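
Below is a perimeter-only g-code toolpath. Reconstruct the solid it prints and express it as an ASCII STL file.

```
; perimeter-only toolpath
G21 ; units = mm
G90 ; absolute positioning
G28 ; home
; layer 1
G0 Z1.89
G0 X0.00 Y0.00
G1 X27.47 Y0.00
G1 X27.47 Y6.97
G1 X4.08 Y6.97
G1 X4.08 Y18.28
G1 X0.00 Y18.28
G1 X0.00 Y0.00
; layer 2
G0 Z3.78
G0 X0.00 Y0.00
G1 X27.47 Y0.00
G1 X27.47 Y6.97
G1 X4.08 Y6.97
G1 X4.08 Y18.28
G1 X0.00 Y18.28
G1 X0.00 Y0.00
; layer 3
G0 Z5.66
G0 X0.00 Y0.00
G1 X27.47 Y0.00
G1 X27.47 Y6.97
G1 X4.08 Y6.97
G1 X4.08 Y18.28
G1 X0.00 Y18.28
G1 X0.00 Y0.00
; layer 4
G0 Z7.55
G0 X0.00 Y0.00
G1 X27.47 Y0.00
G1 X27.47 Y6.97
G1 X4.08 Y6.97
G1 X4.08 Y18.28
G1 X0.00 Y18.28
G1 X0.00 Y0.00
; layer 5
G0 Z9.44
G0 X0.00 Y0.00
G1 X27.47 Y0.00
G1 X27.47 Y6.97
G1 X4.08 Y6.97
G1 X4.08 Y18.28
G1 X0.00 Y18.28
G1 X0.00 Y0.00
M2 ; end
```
solid part
  facet normal 0.0000 0.0000 -1.0000
    outer loop
      vertex 27.47 6.97 0.00
      vertex 27.47 0.00 0.00
      vertex 0.00 0.00 0.00
    endloop
  endfacet
  facet normal 0.0000 0.0000 -1.0000
    outer loop
      vertex 4.08 6.97 0.00
      vertex 27.47 6.97 0.00
      vertex 0.00 0.00 0.00
    endloop
  endfacet
  facet normal 0.0000 0.0000 -1.0000
    outer loop
      vertex 4.08 18.28 0.00
      vertex 4.08 6.97 0.00
      vertex 0.00 0.00 0.00
    endloop
  endfacet
  facet normal 0.0000 0.0000 -1.0000
    outer loop
      vertex 0.00 18.28 0.00
      vertex 4.08 18.28 0.00
      vertex 0.00 0.00 0.00
    endloop
  endfacet
  facet normal 0.0000 0.0000 1.0000
    outer loop
      vertex 0.00 0.00 9.44
      vertex 27.47 0.00 9.44
      vertex 27.47 6.97 9.44
    endloop
  endfacet
  facet normal 0.0000 0.0000 1.0000
    outer loop
      vertex 0.00 0.00 9.44
      vertex 27.47 6.97 9.44
      vertex 4.08 6.97 9.44
    endloop
  endfacet
  facet normal 0.0000 0.0000 1.0000
    outer loop
      vertex 0.00 0.00 9.44
      vertex 4.08 6.97 9.44
      vertex 4.08 18.28 9.44
    endloop
  endfacet
  facet normal 0.0000 0.0000 1.0000
    outer loop
      vertex 0.00 0.00 9.44
      vertex 4.08 18.28 9.44
      vertex 0.00 18.28 9.44
    endloop
  endfacet
  facet normal 0.0000 -1.0000 0.0000
    outer loop
      vertex 0.00 0.00 0.00
      vertex 27.47 0.00 0.00
      vertex 27.47 0.00 9.44
    endloop
  endfacet
  facet normal 0.0000 -1.0000 0.0000
    outer loop
      vertex 0.00 0.00 0.00
      vertex 27.47 0.00 9.44
      vertex 0.00 0.00 9.44
    endloop
  endfacet
  facet normal 1.0000 0.0000 0.0000
    outer loop
      vertex 27.47 0.00 0.00
      vertex 27.47 6.97 0.00
      vertex 27.47 6.97 9.44
    endloop
  endfacet
  facet normal 1.0000 0.0000 0.0000
    outer loop
      vertex 27.47 0.00 0.00
      vertex 27.47 6.97 9.44
      vertex 27.47 0.00 9.44
    endloop
  endfacet
  facet normal 0.0000 1.0000 0.0000
    outer loop
      vertex 27.47 6.97 0.00
      vertex 4.08 6.97 0.00
      vertex 4.08 6.97 9.44
    endloop
  endfacet
  facet normal 0.0000 1.0000 0.0000
    outer loop
      vertex 27.47 6.97 0.00
      vertex 4.08 6.97 9.44
      vertex 27.47 6.97 9.44
    endloop
  endfacet
  facet normal 1.0000 0.0000 0.0000
    outer loop
      vertex 4.08 6.97 0.00
      vertex 4.08 18.28 0.00
      vertex 4.08 18.28 9.44
    endloop
  endfacet
  facet normal 1.0000 0.0000 0.0000
    outer loop
      vertex 4.08 6.97 0.00
      vertex 4.08 18.28 9.44
      vertex 4.08 6.97 9.44
    endloop
  endfacet
  facet normal 0.0000 1.0000 0.0000
    outer loop
      vertex 4.08 18.28 0.00
      vertex 0.00 18.28 0.00
      vertex 0.00 18.28 9.44
    endloop
  endfacet
  facet normal 0.0000 1.0000 0.0000
    outer loop
      vertex 4.08 18.28 0.00
      vertex 0.00 18.28 9.44
      vertex 4.08 18.28 9.44
    endloop
  endfacet
  facet normal -1.0000 0.0000 0.0000
    outer loop
      vertex 0.00 18.28 0.00
      vertex 0.00 0.00 0.00
      vertex 0.00 0.00 9.44
    endloop
  endfacet
  facet normal -1.0000 0.0000 0.0000
    outer loop
      vertex 0.00 18.28 0.00
      vertex 0.00 0.00 9.44
      vertex 0.00 18.28 9.44
    endloop
  endfacet
endsolid part

The G0 Z moves step by Δz≈1.89 mm. Every layer's G1 loop is the same polygon, so the solid is a straight extrusion of it from z=0 to z≈9.44. Closing with flat bottom and top caps and triangulating gives 20 facets — an L-shaped prism: outer 27.5 × 18.3 mm, arm thicknesses ≈ 6.97 mm (horizontal) and 4.08 mm (vertical), extruded 9.44 mm in z.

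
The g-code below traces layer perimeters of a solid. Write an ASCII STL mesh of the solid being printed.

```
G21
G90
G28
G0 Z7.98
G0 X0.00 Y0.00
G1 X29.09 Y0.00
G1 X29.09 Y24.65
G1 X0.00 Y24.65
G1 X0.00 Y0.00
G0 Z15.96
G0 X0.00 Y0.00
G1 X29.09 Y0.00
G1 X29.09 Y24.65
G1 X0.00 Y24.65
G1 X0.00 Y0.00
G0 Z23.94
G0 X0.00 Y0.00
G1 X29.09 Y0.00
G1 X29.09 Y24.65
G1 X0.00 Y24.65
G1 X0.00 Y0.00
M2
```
solid part
  facet normal 0.0000 0.0000 -1.0000
    outer loop
      vertex 29.09 24.65 0.00
      vertex 29.09 0.00 0.00
      vertex 0.00 0.00 0.00
    endloop
  endfacet
  facet normal 0.0000 0.0000 -1.0000
    outer loop
      vertex 0.00 24.65 0.00
      vertex 29.09 24.65 0.00
      vertex 0.00 0.00 0.00
    endloop
  endfacet
  facet normal 0.0000 0.0000 1.0000
    outer loop
      vertex 0.00 0.00 23.94
      vertex 29.09 0.00 23.94
      vertex 29.09 24.65 23.94
    endloop
  endfacet
  facet normal 0.0000 0.0000 1.0000
    outer loop
      vertex 0.00 0.00 23.94
      vertex 29.09 24.65 23.94
      vertex 0.00 24.65 23.94
    endloop
  endfacet
  facet normal 0.0000 -1.0000 0.0000
    outer loop
      vertex 0.00 0.00 0.00
      vertex 29.09 0.00 0.00
      vertex 29.09 0.00 23.94
    endloop
  endfacet
  facet normal 0.0000 -1.0000 0.0000
    outer loop
      vertex 0.00 0.00 0.00
      vertex 29.09 0.00 23.94
      vertex 0.00 0.00 23.94
    endloop
  endfacet
  facet normal 0.0000 1.0000 0.0000
    outer loop
      vertex 29.09 24.65 23.94
      vertex 29.09 24.65 0.00
      vertex 0.00 24.65 0.00
    endloop
  endfacet
  facet normal 0.0000 1.0000 0.0000
    outer loop
      vertex 0.00 24.65 23.94
      vertex 29.09 24.65 23.94
      vertex 0.00 24.65 0.00
    endloop
  endfacet
  facet normal -1.0000 0.0000 0.0000
    outer loop
      vertex 0.00 24.65 23.94
      vertex 0.00 24.65 0.00
      vertex 0.00 0.00 0.00
    endloop
  endfacet
  facet normal -1.0000 0.0000 0.0000
    outer loop
      vertex 0.00 0.00 23.94
      vertex 0.00 24.65 23.94
      vertex 0.00 0.00 0.00
    endloop
  endfacet
  facet normal 1.0000 0.0000 0.0000
    outer loop
      vertex 29.09 0.00 0.00
      vertex 29.09 24.65 0.00
      vertex 29.09 24.65 23.94
    endloop
  endfacet
  facet normal 1.0000 0.0000 0.0000
    outer loop
      vertex 29.09 0.00 0.00
      vertex 29.09 24.65 23.94
      vertex 29.09 0.00 23.94
    endloop
  endfacet
endsolid part

The G0 Z moves step by Δz≈7.98 mm. Every layer's G1 loop is the same polygon, so the solid is a straight extrusion of it from z=0 to z≈23.9. Closing with flat bottom and top caps and triangulating gives 12 facets — a rectangular box, roughly 29.1 × 24.6 mm footprint and 23.9 mm tall.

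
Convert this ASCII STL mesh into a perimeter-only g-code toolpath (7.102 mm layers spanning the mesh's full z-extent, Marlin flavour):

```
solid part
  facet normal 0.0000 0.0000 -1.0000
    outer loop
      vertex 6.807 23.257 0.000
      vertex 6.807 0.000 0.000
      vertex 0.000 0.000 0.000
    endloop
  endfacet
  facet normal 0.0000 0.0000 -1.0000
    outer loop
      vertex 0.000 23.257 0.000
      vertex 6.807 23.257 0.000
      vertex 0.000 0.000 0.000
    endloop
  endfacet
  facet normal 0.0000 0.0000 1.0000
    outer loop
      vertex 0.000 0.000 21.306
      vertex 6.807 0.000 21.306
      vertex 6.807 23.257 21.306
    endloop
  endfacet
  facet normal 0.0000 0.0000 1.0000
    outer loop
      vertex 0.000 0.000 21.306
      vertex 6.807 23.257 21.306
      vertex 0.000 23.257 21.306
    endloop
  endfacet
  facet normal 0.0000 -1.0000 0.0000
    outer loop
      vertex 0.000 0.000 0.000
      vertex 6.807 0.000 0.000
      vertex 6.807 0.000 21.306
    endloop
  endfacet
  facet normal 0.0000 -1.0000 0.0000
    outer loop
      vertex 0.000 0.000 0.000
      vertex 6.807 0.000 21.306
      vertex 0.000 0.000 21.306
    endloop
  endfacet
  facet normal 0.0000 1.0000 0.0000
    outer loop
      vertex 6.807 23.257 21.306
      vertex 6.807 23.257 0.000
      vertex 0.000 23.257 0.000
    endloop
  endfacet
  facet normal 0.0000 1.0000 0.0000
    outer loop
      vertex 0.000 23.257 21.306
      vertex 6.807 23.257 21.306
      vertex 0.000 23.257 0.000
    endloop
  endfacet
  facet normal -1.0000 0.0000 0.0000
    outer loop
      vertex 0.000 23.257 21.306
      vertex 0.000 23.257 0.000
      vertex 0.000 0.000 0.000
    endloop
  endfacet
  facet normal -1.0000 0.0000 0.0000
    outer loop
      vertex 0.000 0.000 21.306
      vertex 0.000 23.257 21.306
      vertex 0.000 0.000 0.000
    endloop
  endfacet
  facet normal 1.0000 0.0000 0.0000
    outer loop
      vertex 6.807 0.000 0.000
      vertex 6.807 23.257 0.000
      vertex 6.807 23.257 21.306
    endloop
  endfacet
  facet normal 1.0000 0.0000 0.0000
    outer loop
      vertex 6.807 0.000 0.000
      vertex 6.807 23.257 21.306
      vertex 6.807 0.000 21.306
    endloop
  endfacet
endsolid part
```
; perimeter-only toolpath
G21 ; units = mm
G90 ; absolute positioning
G28 ; home
; layer 1
G0 Z7.102
G0 X0.000 Y0.000
G1 X6.807 Y0.000
G1 X6.807 Y23.257
G1 X0.000 Y23.257
G1 X0.000 Y0.000
; layer 2
G0 Z14.204
G0 X0.000 Y0.000
G1 X6.807 Y0.000
G1 X6.807 Y23.257
G1 X0.000 Y23.257
G1 X0.000 Y0.000
; layer 3
G0 Z21.306
G0 X0.000 Y0.000
G1 X6.807 Y0.000
G1 X6.807 Y23.257
G1 X0.000 Y23.257
G1 X0.000 Y0.000
M2 ; end

The solid is a rectangular box, roughly 6.81 × 23.3 mm footprint and 21.3 mm tall. Slicing at Δz = 7.102 mm — 3 equal slices spanning the solid's height, so layer i sits at z = i·h/3 — gives 3 non-empty perimeters. Each is a 4-segment closed polygon; G0 lifts to the layer z and rapids to the start vertex, then G1 traces the edges.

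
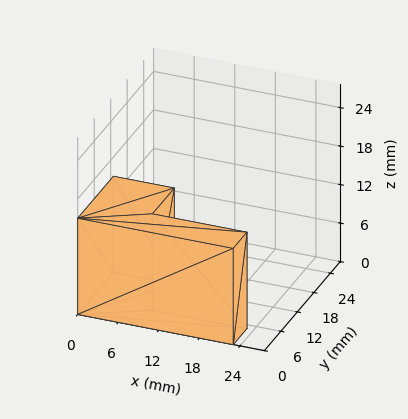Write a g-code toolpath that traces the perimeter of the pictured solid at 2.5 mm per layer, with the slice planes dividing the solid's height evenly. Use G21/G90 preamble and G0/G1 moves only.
Reading the render: the shape is an L-shaped prism: outer 23 × 13 mm, arm thicknesses ≈ 5 mm (horizontal) and 9 mm (vertical), extruded 15 mm in z (dimensions read to the nearest mm from the axis ticks). For the g-code, the solid's height is divided into equal slices at the stated Δz and each level perimeter traced with G1 moves after a G0 lift.

; perimeter-only toolpath
G21 ; units = mm
G90 ; absolute positioning
G28 ; home
; layer 1
G0 Z2.5
G0 X0.0 Y0.0
G1 X23.0 Y0.0
G1 X23.0 Y5.0
G1 X9.0 Y5.0
G1 X9.0 Y13.0
G1 X0.0 Y13.0
G1 X0.0 Y0.0
; layer 2
G0 Z5.0
G0 X0.0 Y0.0
G1 X23.0 Y0.0
G1 X23.0 Y5.0
G1 X9.0 Y5.0
G1 X9.0 Y13.0
G1 X0.0 Y13.0
G1 X0.0 Y0.0
; layer 3
G0 Z7.5
G0 X0.0 Y0.0
G1 X23.0 Y0.0
G1 X23.0 Y5.0
G1 X9.0 Y5.0
G1 X9.0 Y13.0
G1 X0.0 Y13.0
G1 X0.0 Y0.0
; layer 4
G0 Z10.0
G0 X0.0 Y0.0
G1 X23.0 Y0.0
G1 X23.0 Y5.0
G1 X9.0 Y5.0
G1 X9.0 Y13.0
G1 X0.0 Y13.0
G1 X0.0 Y0.0
; layer 5
G0 Z12.5
G0 X0.0 Y0.0
G1 X23.0 Y0.0
G1 X23.0 Y5.0
G1 X9.0 Y5.0
G1 X9.0 Y13.0
G1 X0.0 Y13.0
G1 X0.0 Y0.0
; layer 6
G0 Z15.0
G0 X0.0 Y0.0
G1 X23.0 Y0.0
G1 X23.0 Y5.0
G1 X9.0 Y5.0
G1 X9.0 Y13.0
G1 X0.0 Y13.0
G1 X0.0 Y0.0
M2 ; end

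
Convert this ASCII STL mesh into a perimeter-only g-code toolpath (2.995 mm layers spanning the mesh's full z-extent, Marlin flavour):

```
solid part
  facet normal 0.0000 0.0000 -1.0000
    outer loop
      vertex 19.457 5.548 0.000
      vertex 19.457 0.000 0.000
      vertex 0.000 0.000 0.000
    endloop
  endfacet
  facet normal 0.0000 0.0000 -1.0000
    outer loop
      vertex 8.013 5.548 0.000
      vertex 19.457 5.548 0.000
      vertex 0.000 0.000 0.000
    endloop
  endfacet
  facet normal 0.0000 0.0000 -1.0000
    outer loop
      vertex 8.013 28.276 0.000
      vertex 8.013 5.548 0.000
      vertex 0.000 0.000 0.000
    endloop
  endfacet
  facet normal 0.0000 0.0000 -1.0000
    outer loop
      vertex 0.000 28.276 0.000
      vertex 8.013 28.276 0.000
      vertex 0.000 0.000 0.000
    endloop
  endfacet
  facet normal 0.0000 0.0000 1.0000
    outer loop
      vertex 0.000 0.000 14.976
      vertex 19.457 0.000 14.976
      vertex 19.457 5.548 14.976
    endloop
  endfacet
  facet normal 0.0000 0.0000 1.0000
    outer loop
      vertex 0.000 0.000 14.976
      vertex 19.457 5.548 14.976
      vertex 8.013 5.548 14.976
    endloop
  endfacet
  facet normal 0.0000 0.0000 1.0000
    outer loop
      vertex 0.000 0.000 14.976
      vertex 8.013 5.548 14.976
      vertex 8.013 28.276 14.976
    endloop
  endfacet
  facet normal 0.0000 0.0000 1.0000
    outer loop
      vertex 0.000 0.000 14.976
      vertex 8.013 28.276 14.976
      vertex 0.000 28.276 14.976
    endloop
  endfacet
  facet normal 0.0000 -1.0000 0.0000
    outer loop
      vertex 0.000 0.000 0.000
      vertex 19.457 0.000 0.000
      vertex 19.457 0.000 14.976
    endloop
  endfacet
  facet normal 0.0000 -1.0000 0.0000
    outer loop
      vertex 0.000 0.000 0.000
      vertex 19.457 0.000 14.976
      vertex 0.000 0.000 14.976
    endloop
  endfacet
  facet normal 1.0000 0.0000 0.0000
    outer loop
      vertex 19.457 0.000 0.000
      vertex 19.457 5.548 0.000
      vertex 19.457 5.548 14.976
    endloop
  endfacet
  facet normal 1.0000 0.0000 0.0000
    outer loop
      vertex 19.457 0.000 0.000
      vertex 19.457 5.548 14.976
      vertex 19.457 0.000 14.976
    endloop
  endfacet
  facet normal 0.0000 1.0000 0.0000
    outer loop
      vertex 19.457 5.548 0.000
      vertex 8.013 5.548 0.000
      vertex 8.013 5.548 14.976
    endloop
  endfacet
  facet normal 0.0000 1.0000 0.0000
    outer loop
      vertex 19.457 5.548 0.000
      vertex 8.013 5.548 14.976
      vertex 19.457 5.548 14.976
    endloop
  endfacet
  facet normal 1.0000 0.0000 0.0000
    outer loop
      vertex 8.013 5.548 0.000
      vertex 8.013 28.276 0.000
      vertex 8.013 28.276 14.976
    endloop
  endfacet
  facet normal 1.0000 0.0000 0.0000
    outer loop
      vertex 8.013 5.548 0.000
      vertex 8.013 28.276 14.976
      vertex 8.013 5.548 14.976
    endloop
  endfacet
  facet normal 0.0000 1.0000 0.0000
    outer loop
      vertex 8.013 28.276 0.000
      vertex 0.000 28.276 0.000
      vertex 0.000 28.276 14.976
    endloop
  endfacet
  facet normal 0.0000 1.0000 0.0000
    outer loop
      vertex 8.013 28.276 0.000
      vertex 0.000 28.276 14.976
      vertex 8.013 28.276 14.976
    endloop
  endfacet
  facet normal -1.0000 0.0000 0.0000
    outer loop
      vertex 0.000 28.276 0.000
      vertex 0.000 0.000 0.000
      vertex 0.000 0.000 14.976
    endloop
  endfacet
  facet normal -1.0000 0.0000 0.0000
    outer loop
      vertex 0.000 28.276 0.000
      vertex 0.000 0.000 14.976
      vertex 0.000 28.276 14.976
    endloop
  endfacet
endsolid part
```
; perimeter-only toolpath
G21 ; units = mm
G90 ; absolute positioning
G28 ; home
; layer 1
G0 Z2.995
G0 X0.000 Y0.000
G1 X19.457 Y0.000
G1 X19.457 Y5.548
G1 X8.013 Y5.548
G1 X8.013 Y28.276
G1 X0.000 Y28.276
G1 X0.000 Y0.000
; layer 2
G0 Z5.990
G0 X0.000 Y0.000
G1 X19.457 Y0.000
G1 X19.457 Y5.548
G1 X8.013 Y5.548
G1 X8.013 Y28.276
G1 X0.000 Y28.276
G1 X0.000 Y0.000
; layer 3
G0 Z8.986
G0 X0.000 Y0.000
G1 X19.457 Y0.000
G1 X19.457 Y5.548
G1 X8.013 Y5.548
G1 X8.013 Y28.276
G1 X0.000 Y28.276
G1 X0.000 Y0.000
; layer 4
G0 Z11.981
G0 X0.000 Y0.000
G1 X19.457 Y0.000
G1 X19.457 Y5.548
G1 X8.013 Y5.548
G1 X8.013 Y28.276
G1 X0.000 Y28.276
G1 X0.000 Y0.000
; layer 5
G0 Z14.976
G0 X0.000 Y0.000
G1 X19.457 Y0.000
G1 X19.457 Y5.548
G1 X8.013 Y5.548
G1 X8.013 Y28.276
G1 X0.000 Y28.276
G1 X0.000 Y0.000
M2 ; end

The solid is an L-shaped prism: outer 19.5 × 28.3 mm, arm thicknesses ≈ 5.55 mm (horizontal) and 8.01 mm (vertical), extruded 15 mm in z. Slicing at Δz = 2.995 mm — 5 equal slices spanning the solid's height, so layer i sits at z = i·h/5 — gives 5 non-empty perimeters. Each is a 6-segment closed polygon; G0 lifts to the layer z and rapids to the start vertex, then G1 traces the edges.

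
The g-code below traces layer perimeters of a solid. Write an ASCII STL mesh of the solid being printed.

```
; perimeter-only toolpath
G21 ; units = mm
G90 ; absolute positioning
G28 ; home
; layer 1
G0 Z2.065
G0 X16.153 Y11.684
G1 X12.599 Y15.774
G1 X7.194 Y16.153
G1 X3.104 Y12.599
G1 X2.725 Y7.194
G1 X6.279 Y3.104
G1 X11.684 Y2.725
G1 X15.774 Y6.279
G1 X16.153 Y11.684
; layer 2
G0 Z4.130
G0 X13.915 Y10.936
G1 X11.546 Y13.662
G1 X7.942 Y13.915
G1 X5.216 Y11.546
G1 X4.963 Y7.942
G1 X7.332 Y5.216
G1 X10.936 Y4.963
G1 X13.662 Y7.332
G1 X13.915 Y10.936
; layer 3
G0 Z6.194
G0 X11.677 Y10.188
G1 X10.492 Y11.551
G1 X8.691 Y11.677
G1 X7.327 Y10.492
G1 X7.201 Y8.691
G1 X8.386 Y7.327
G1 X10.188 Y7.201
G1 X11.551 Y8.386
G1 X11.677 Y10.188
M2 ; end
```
solid part
  facet normal 0.0000 0.0000 -1.0000
    outer loop
      vertex 6.445 18.391 0.000
      vertex 13.652 17.886 0.000
      vertex 18.391 12.433 0.000
    endloop
  endfacet
  facet normal 0.0000 0.0000 -1.0000
    outer loop
      vertex 0.992 13.652 0.000
      vertex 6.445 18.391 0.000
      vertex 18.391 12.433 0.000
    endloop
  endfacet
  facet normal 0.0000 0.0000 -1.0000
    outer loop
      vertex 0.487 6.445 0.000
      vertex 0.992 13.652 0.000
      vertex 18.391 12.433 0.000
    endloop
  endfacet
  facet normal 0.0000 0.0000 -1.0000
    outer loop
      vertex 5.226 0.992 0.000
      vertex 0.487 6.445 0.000
      vertex 18.391 12.433 0.000
    endloop
  endfacet
  facet normal 0.0000 0.0000 -1.0000
    outer loop
      vertex 12.433 0.487 0.000
      vertex 5.226 0.992 0.000
      vertex 18.391 12.433 0.000
    endloop
  endfacet
  facet normal 0.0000 0.0000 -1.0000
    outer loop
      vertex 17.886 5.226 0.000
      vertex 12.433 0.487 0.000
      vertex 18.391 12.433 0.000
    endloop
  endfacet
  facet normal 0.5190 0.4511 0.7261
    outer loop
      vertex 18.391 12.433 0.000
      vertex 13.652 17.886 0.000
      vertex 9.439 9.439 8.259
    endloop
  endfacet
  facet normal 0.0481 0.6859 0.7261
    outer loop
      vertex 13.652 17.886 0.000
      vertex 6.445 18.391 0.000
      vertex 9.439 9.439 8.259
    endloop
  endfacet
  facet normal -0.4511 0.5190 0.7261
    outer loop
      vertex 6.445 18.391 0.000
      vertex 0.992 13.652 0.000
      vertex 9.439 9.439 8.259
    endloop
  endfacet
  facet normal -0.6859 0.0481 0.7261
    outer loop
      vertex 0.992 13.652 0.000
      vertex 0.487 6.445 0.000
      vertex 9.439 9.439 8.259
    endloop
  endfacet
  facet normal -0.5190 -0.4511 0.7261
    outer loop
      vertex 0.487 6.445 0.000
      vertex 5.226 0.992 0.000
      vertex 9.439 9.439 8.259
    endloop
  endfacet
  facet normal -0.0481 -0.6859 0.7261
    outer loop
      vertex 5.226 0.992 0.000
      vertex 12.433 0.487 0.000
      vertex 9.439 9.439 8.259
    endloop
  endfacet
  facet normal 0.4511 -0.5190 0.7261
    outer loop
      vertex 12.433 0.487 0.000
      vertex 17.886 5.226 0.000
      vertex 9.439 9.439 8.259
    endloop
  endfacet
  facet normal 0.6859 -0.0481 0.7261
    outer loop
      vertex 17.886 5.226 0.000
      vertex 18.391 12.433 0.000
      vertex 9.439 9.439 8.259
    endloop
  endfacet
endsolid part

The G0 Z moves step by Δz≈2.065 mm. The G1 loops shrink linearly with z, so the solid tapers from its base footprint up to z≈8.26. Closing with a flat bottom cap and the tapered top and triangulating gives 14 facets — a regular 8-sided pyramid, base circumscribed radius ≈ 9.44 mm, apex at z ≈ 8.26 mm.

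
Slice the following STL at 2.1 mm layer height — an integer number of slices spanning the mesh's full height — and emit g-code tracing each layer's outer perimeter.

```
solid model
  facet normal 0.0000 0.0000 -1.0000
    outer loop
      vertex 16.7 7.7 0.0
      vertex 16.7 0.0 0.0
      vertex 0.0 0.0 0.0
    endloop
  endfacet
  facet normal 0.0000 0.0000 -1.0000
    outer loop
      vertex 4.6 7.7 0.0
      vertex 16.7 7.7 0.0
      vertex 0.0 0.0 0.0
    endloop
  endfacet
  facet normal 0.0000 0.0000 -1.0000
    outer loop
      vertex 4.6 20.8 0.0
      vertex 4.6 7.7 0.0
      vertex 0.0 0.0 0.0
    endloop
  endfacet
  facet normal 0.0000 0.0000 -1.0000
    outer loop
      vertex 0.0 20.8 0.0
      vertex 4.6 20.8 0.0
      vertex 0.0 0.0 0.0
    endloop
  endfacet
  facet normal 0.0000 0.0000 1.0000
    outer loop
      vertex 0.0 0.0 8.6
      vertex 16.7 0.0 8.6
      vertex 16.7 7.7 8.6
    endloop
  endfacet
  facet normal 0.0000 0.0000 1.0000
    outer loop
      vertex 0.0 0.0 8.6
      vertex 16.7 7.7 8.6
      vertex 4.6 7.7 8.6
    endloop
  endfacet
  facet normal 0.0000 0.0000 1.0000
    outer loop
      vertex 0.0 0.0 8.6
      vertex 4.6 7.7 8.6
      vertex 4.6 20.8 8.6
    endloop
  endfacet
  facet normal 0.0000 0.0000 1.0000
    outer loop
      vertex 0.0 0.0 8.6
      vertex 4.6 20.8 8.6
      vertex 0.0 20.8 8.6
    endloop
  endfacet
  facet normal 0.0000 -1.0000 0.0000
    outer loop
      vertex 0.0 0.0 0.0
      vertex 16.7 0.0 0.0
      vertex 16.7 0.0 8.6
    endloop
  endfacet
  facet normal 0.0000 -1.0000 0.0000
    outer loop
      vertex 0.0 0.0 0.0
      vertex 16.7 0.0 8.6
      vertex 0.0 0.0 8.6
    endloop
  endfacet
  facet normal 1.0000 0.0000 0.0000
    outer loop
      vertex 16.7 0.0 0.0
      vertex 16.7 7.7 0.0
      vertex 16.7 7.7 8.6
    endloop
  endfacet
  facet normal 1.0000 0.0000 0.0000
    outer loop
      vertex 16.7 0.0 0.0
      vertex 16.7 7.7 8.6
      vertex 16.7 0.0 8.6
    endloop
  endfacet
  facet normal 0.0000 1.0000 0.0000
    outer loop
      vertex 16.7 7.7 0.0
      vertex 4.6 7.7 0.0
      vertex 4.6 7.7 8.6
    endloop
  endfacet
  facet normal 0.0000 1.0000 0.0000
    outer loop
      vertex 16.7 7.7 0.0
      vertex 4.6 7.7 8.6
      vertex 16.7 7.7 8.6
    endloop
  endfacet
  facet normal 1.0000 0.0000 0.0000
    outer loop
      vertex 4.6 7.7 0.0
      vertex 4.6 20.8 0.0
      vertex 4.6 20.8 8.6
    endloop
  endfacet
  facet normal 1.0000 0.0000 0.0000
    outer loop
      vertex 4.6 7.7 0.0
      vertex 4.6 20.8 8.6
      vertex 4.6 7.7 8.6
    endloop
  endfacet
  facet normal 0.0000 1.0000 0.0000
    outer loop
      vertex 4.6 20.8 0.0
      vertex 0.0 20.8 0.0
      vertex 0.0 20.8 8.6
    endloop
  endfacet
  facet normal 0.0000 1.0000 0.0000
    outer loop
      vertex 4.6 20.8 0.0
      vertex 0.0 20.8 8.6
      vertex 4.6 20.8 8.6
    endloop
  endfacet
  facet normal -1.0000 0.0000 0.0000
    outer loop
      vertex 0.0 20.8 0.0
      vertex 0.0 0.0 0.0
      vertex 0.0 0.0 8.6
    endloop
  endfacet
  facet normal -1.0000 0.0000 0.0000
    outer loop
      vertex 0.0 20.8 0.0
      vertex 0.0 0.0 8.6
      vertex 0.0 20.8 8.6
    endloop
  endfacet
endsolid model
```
; perimeter-only toolpath
G21 ; units = mm
G90 ; absolute positioning
G28 ; home
; layer 1
G0 Z2.1
G0 X0.0 Y0.0
G1 X16.7 Y0.0
G1 X16.7 Y7.7
G1 X4.6 Y7.7
G1 X4.6 Y20.8
G1 X0.0 Y20.8
G1 X0.0 Y0.0
; layer 2
G0 Z4.3
G0 X0.0 Y0.0
G1 X16.7 Y0.0
G1 X16.7 Y7.7
G1 X4.6 Y7.7
G1 X4.6 Y20.8
G1 X0.0 Y20.8
G1 X0.0 Y0.0
; layer 3
G0 Z6.4
G0 X0.0 Y0.0
G1 X16.7 Y0.0
G1 X16.7 Y7.7
G1 X4.6 Y7.7
G1 X4.6 Y20.8
G1 X0.0 Y20.8
G1 X0.0 Y0.0
; layer 4
G0 Z8.6
G0 X0.0 Y0.0
G1 X16.7 Y0.0
G1 X16.7 Y7.7
G1 X4.6 Y7.7
G1 X4.6 Y20.8
G1 X0.0 Y20.8
G1 X0.0 Y0.0
M2 ; end

The solid is an L-shaped prism: outer 16.7 × 20.8 mm, arm thicknesses ≈ 7.7 mm (horizontal) and 4.6 mm (vertical), extruded 8.6 mm in z. Slicing at Δz = 2.1 mm — 4 equal slices spanning the solid's height, so layer i sits at z = i·h/4 — gives 4 non-empty perimeters. Each is a 6-segment closed polygon; G0 lifts to the layer z and rapids to the start vertex, then G1 traces the edges.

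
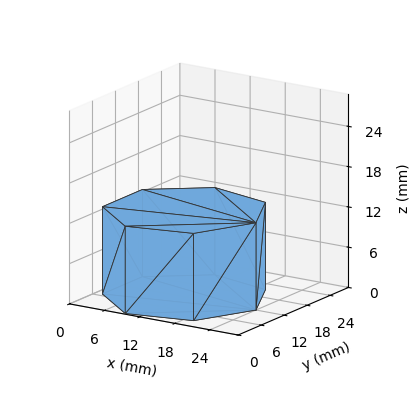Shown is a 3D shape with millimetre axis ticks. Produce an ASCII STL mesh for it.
Reading the render: the shape is a regular 7-sided prism (a cylinder approximated with 7 flat sides), circumscribed radius ≈ 12 mm, height ≈ 13 mm (dimensions read to the nearest mm from the axis ticks). For the STL, each face is triangulated and given an outward normal.

solid part
  facet normal 0.0000 0.0000 -1.0000
    outer loop
      vertex 9.33 23.70 0.00
      vertex 19.48 21.38 0.00
      vertex 24.00 12.00 0.00
    endloop
  endfacet
  facet normal 0.0000 0.0000 -1.0000
    outer loop
      vertex 1.19 17.21 0.00
      vertex 9.33 23.70 0.00
      vertex 24.00 12.00 0.00
    endloop
  endfacet
  facet normal 0.0000 0.0000 -1.0000
    outer loop
      vertex 1.19 6.79 0.00
      vertex 1.19 17.21 0.00
      vertex 24.00 12.00 0.00
    endloop
  endfacet
  facet normal 0.0000 0.0000 -1.0000
    outer loop
      vertex 9.33 0.30 0.00
      vertex 1.19 6.79 0.00
      vertex 24.00 12.00 0.00
    endloop
  endfacet
  facet normal 0.0000 0.0000 -1.0000
    outer loop
      vertex 19.48 2.62 0.00
      vertex 9.33 0.30 0.00
      vertex 24.00 12.00 0.00
    endloop
  endfacet
  facet normal 0.0000 0.0000 1.0000
    outer loop
      vertex 24.00 12.00 13.00
      vertex 19.48 21.38 13.00
      vertex 9.33 23.70 13.00
    endloop
  endfacet
  facet normal 0.0000 0.0000 1.0000
    outer loop
      vertex 24.00 12.00 13.00
      vertex 9.33 23.70 13.00
      vertex 1.19 17.21 13.00
    endloop
  endfacet
  facet normal 0.0000 0.0000 1.0000
    outer loop
      vertex 24.00 12.00 13.00
      vertex 1.19 17.21 13.00
      vertex 1.19 6.79 13.00
    endloop
  endfacet
  facet normal 0.0000 0.0000 1.0000
    outer loop
      vertex 24.00 12.00 13.00
      vertex 1.19 6.79 13.00
      vertex 9.33 0.30 13.00
    endloop
  endfacet
  facet normal 0.0000 0.0000 1.0000
    outer loop
      vertex 24.00 12.00 13.00
      vertex 9.33 0.30 13.00
      vertex 19.48 2.62 13.00
    endloop
  endfacet
  facet normal 0.9009 0.4341 0.0000
    outer loop
      vertex 24.00 12.00 0.00
      vertex 19.48 21.38 0.00
      vertex 19.48 21.38 13.00
    endloop
  endfacet
  facet normal 0.9009 0.4341 0.0000
    outer loop
      vertex 24.00 12.00 0.00
      vertex 19.48 21.38 13.00
      vertex 24.00 12.00 13.00
    endloop
  endfacet
  facet normal 0.2228 0.9749 0.0000
    outer loop
      vertex 19.48 21.38 0.00
      vertex 9.33 23.70 0.00
      vertex 9.33 23.70 13.00
    endloop
  endfacet
  facet normal 0.2228 0.9749 0.0000
    outer loop
      vertex 19.48 21.38 0.00
      vertex 9.33 23.70 13.00
      vertex 19.48 21.38 13.00
    endloop
  endfacet
  facet normal -0.6234 0.7819 0.0000
    outer loop
      vertex 9.33 23.70 0.00
      vertex 1.19 17.21 0.00
      vertex 1.19 17.21 13.00
    endloop
  endfacet
  facet normal -0.6234 0.7819 0.0000
    outer loop
      vertex 9.33 23.70 0.00
      vertex 1.19 17.21 13.00
      vertex 9.33 23.70 13.00
    endloop
  endfacet
  facet normal -1.0000 0.0000 0.0000
    outer loop
      vertex 1.19 17.21 0.00
      vertex 1.19 6.79 0.00
      vertex 1.19 6.79 13.00
    endloop
  endfacet
  facet normal -1.0000 0.0000 0.0000
    outer loop
      vertex 1.19 17.21 0.00
      vertex 1.19 6.79 13.00
      vertex 1.19 17.21 13.00
    endloop
  endfacet
  facet normal -0.6234 -0.7819 0.0000
    outer loop
      vertex 1.19 6.79 0.00
      vertex 9.33 0.30 0.00
      vertex 9.33 0.30 13.00
    endloop
  endfacet
  facet normal -0.6234 -0.7819 0.0000
    outer loop
      vertex 1.19 6.79 0.00
      vertex 9.33 0.30 13.00
      vertex 1.19 6.79 13.00
    endloop
  endfacet
  facet normal 0.2228 -0.9749 0.0000
    outer loop
      vertex 9.33 0.30 0.00
      vertex 19.48 2.62 0.00
      vertex 19.48 2.62 13.00
    endloop
  endfacet
  facet normal 0.2228 -0.9749 0.0000
    outer loop
      vertex 9.33 0.30 0.00
      vertex 19.48 2.62 13.00
      vertex 9.33 0.30 13.00
    endloop
  endfacet
  facet normal 0.9009 -0.4341 0.0000
    outer loop
      vertex 19.48 2.62 0.00
      vertex 24.00 12.00 0.00
      vertex 24.00 12.00 13.00
    endloop
  endfacet
  facet normal 0.9009 -0.4341 0.0000
    outer loop
      vertex 19.48 2.62 0.00
      vertex 24.00 12.00 13.00
      vertex 19.48 2.62 13.00
    endloop
  endfacet
endsolid part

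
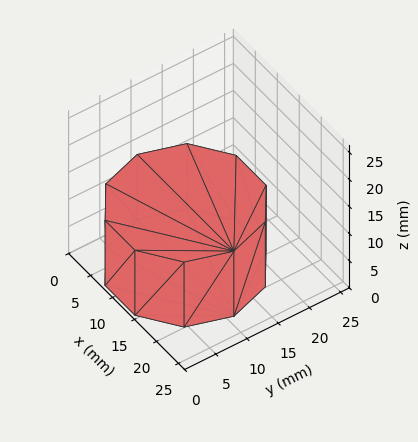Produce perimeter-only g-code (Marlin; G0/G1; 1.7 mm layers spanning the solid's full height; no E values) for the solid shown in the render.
Reading the render: the shape is a regular 10-sided prism (a cylinder approximated with 10 flat sides), circumscribed radius ≈ 11 mm, height ≈ 12 mm (dimensions read to the nearest mm from the axis ticks). For the g-code, the solid's height is divided into equal slices at the stated Δz and each level perimeter traced with G1 moves after a G0 lift.

; perimeter-only toolpath
G21 ; units = mm
G90 ; absolute positioning
G28 ; home
; layer 1
G0 Z1.7
G0 X22.0 Y11.0
G1 X19.9 Y17.5
G1 X14.4 Y21.5
G1 X7.6 Y21.5
G1 X2.1 Y17.5
G1 X0.0 Y11.0
G1 X2.1 Y4.5
G1 X7.6 Y0.5
G1 X14.4 Y0.5
G1 X19.9 Y4.5
G1 X22.0 Y11.0
; layer 2
G0 Z3.4
G0 X22.0 Y11.0
G1 X19.9 Y17.5
G1 X14.4 Y21.5
G1 X7.6 Y21.5
G1 X2.1 Y17.5
G1 X0.0 Y11.0
G1 X2.1 Y4.5
G1 X7.6 Y0.5
G1 X14.4 Y0.5
G1 X19.9 Y4.5
G1 X22.0 Y11.0
; layer 3
G0 Z5.1
G0 X22.0 Y11.0
G1 X19.9 Y17.5
G1 X14.4 Y21.5
G1 X7.6 Y21.5
G1 X2.1 Y17.5
G1 X0.0 Y11.0
G1 X2.1 Y4.5
G1 X7.6 Y0.5
G1 X14.4 Y0.5
G1 X19.9 Y4.5
G1 X22.0 Y11.0
; layer 4
G0 Z6.9
G0 X22.0 Y11.0
G1 X19.9 Y17.5
G1 X14.4 Y21.5
G1 X7.6 Y21.5
G1 X2.1 Y17.5
G1 X0.0 Y11.0
G1 X2.1 Y4.5
G1 X7.6 Y0.5
G1 X14.4 Y0.5
G1 X19.9 Y4.5
G1 X22.0 Y11.0
; layer 5
G0 Z8.6
G0 X22.0 Y11.0
G1 X19.9 Y17.5
G1 X14.4 Y21.5
G1 X7.6 Y21.5
G1 X2.1 Y17.5
G1 X0.0 Y11.0
G1 X2.1 Y4.5
G1 X7.6 Y0.5
G1 X14.4 Y0.5
G1 X19.9 Y4.5
G1 X22.0 Y11.0
; layer 6
G0 Z10.3
G0 X22.0 Y11.0
G1 X19.9 Y17.5
G1 X14.4 Y21.5
G1 X7.6 Y21.5
G1 X2.1 Y17.5
G1 X0.0 Y11.0
G1 X2.1 Y4.5
G1 X7.6 Y0.5
G1 X14.4 Y0.5
G1 X19.9 Y4.5
G1 X22.0 Y11.0
; layer 7
G0 Z12.0
G0 X22.0 Y11.0
G1 X19.9 Y17.5
G1 X14.4 Y21.5
G1 X7.6 Y21.5
G1 X2.1 Y17.5
G1 X0.0 Y11.0
G1 X2.1 Y4.5
G1 X7.6 Y0.5
G1 X14.4 Y0.5
G1 X19.9 Y4.5
G1 X22.0 Y11.0
M2 ; end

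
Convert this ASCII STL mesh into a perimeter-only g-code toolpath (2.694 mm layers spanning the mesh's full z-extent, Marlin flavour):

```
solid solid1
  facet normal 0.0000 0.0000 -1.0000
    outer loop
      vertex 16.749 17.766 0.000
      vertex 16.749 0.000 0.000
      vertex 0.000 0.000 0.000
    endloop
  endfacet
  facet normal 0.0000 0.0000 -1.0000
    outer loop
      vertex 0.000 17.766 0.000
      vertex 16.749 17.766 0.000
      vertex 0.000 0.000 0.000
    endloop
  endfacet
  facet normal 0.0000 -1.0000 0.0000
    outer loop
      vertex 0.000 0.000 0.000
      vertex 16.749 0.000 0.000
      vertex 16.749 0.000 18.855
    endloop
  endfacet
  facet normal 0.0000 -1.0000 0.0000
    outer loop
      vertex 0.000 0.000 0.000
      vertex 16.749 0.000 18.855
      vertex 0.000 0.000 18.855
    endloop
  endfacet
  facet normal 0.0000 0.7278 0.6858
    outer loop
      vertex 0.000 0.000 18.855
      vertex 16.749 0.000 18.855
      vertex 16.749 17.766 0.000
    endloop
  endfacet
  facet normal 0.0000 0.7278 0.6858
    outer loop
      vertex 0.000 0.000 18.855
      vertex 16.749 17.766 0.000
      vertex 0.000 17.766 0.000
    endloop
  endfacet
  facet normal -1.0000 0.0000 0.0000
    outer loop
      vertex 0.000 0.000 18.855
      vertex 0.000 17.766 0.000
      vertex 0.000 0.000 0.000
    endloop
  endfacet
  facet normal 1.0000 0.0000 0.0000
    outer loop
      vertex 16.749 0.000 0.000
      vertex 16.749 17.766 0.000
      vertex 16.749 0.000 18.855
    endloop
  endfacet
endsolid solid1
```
; perimeter-only toolpath
G21 ; units = mm
G90 ; absolute positioning
G28 ; home
; layer 1
G0 Z2.694
G0 X0.000 Y0.000
G1 X16.749 Y0.000
G1 X16.749 Y15.228
G1 X0.000 Y15.228
G1 X0.000 Y0.000
; layer 2
G0 Z5.387
G0 X0.000 Y0.000
G1 X16.749 Y0.000
G1 X16.749 Y12.690
G1 X0.000 Y12.690
G1 X0.000 Y0.000
; layer 3
G0 Z8.081
G0 X0.000 Y0.000
G1 X16.749 Y0.000
G1 X16.749 Y10.152
G1 X0.000 Y10.152
G1 X0.000 Y0.000
; layer 4
G0 Z10.774
G0 X0.000 Y0.000
G1 X16.749 Y0.000
G1 X16.749 Y7.614
G1 X0.000 Y7.614
G1 X0.000 Y0.000
; layer 5
G0 Z13.468
G0 X0.000 Y0.000
G1 X16.749 Y0.000
G1 X16.749 Y5.076
G1 X0.000 Y5.076
G1 X0.000 Y0.000
; layer 6
G0 Z16.161
G0 X0.000 Y0.000
G1 X16.749 Y0.000
G1 X16.749 Y2.538
G1 X0.000 Y2.538
G1 X0.000 Y0.000
M2 ; end

The solid is a wedge (ramp): 16.7 × 17.8 mm base, rising to 18.9 mm along the y=0 edge and sloping linearly to z=0 at y=17.8. Slicing at Δz = 2.694 mm — 7 equal slices spanning the solid's height, so layer i sits at z = i·h/7 — gives 6 non-empty perimeters. Each is a 4-segment closed polygon; G0 lifts to the layer z and rapids to the start vertex, then G1 traces the edges. The cross-section shrinks linearly with z (the slice at the apex is degenerate and omitted).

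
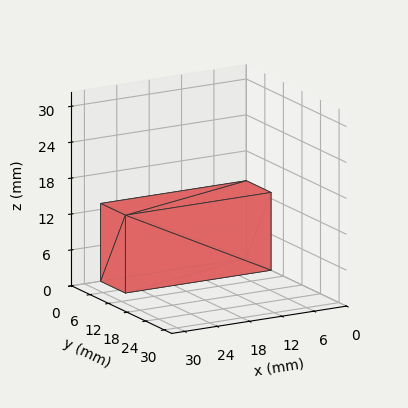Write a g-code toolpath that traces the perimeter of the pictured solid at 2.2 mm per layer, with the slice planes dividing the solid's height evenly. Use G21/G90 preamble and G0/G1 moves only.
Reading the render: the shape is a rectangular box, roughly 27 × 8 mm footprint and 13 mm tall (dimensions read to the nearest mm from the axis ticks). For the g-code, the solid's height is divided into equal slices at the stated Δz and each level perimeter traced with G1 moves after a G0 lift.

; perimeter-only toolpath
G21 ; units = mm
G90 ; absolute positioning
G28 ; home
; layer 1
G0 Z2.2
G0 X0.0 Y0.0
G1 X27.0 Y0.0
G1 X27.0 Y8.0
G1 X0.0 Y8.0
G1 X0.0 Y0.0
; layer 2
G0 Z4.3
G0 X0.0 Y0.0
G1 X27.0 Y0.0
G1 X27.0 Y8.0
G1 X0.0 Y8.0
G1 X0.0 Y0.0
; layer 3
G0 Z6.5
G0 X0.0 Y0.0
G1 X27.0 Y0.0
G1 X27.0 Y8.0
G1 X0.0 Y8.0
G1 X0.0 Y0.0
; layer 4
G0 Z8.7
G0 X0.0 Y0.0
G1 X27.0 Y0.0
G1 X27.0 Y8.0
G1 X0.0 Y8.0
G1 X0.0 Y0.0
; layer 5
G0 Z10.8
G0 X0.0 Y0.0
G1 X27.0 Y0.0
G1 X27.0 Y8.0
G1 X0.0 Y8.0
G1 X0.0 Y0.0
; layer 6
G0 Z13.0
G0 X0.0 Y0.0
G1 X27.0 Y0.0
G1 X27.0 Y8.0
G1 X0.0 Y8.0
G1 X0.0 Y0.0
M2 ; end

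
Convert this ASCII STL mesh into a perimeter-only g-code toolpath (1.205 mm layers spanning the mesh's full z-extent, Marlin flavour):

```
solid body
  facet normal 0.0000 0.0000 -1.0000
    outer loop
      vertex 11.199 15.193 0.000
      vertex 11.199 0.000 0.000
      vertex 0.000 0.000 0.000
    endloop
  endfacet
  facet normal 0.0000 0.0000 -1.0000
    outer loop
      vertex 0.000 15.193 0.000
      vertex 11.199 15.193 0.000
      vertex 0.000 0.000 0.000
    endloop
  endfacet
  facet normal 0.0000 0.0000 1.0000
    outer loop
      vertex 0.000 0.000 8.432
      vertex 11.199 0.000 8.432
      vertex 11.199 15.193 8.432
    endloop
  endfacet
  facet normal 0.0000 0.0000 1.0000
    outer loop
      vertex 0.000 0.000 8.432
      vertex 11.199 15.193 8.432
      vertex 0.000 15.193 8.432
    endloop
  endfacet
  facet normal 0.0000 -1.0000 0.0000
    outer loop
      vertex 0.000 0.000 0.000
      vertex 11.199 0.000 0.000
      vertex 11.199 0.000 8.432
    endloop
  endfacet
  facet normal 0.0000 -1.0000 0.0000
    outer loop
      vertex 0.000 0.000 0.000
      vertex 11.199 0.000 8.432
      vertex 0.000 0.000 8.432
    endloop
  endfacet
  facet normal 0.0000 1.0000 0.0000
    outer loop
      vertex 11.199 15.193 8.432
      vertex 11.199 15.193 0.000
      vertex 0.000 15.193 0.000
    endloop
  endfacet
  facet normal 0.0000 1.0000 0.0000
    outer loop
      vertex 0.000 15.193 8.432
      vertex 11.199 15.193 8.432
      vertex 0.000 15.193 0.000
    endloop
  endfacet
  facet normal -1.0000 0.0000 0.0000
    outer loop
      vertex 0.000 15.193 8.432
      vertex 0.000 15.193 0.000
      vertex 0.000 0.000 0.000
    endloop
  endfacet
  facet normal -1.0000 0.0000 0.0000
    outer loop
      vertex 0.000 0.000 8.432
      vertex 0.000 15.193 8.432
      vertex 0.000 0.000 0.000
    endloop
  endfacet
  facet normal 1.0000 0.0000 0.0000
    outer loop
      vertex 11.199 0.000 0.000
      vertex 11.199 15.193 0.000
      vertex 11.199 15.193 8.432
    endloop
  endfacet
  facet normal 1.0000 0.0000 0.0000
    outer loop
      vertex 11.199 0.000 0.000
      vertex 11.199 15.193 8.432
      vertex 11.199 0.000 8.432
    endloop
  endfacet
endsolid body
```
; perimeter-only toolpath
G21 ; units = mm
G90 ; absolute positioning
G28 ; home
; layer 1
G0 Z1.205
G0 X0.000 Y0.000
G1 X11.199 Y0.000
G1 X11.199 Y15.193
G1 X0.000 Y15.193
G1 X0.000 Y0.000
; layer 2
G0 Z2.409
G0 X0.000 Y0.000
G1 X11.199 Y0.000
G1 X11.199 Y15.193
G1 X0.000 Y15.193
G1 X0.000 Y0.000
; layer 3
G0 Z3.614
G0 X0.000 Y0.000
G1 X11.199 Y0.000
G1 X11.199 Y15.193
G1 X0.000 Y15.193
G1 X0.000 Y0.000
; layer 4
G0 Z4.818
G0 X0.000 Y0.000
G1 X11.199 Y0.000
G1 X11.199 Y15.193
G1 X0.000 Y15.193
G1 X0.000 Y0.000
; layer 5
G0 Z6.023
G0 X0.000 Y0.000
G1 X11.199 Y0.000
G1 X11.199 Y15.193
G1 X0.000 Y15.193
G1 X0.000 Y0.000
; layer 6
G0 Z7.227
G0 X0.000 Y0.000
G1 X11.199 Y0.000
G1 X11.199 Y15.193
G1 X0.000 Y15.193
G1 X0.000 Y0.000
; layer 7
G0 Z8.432
G0 X0.000 Y0.000
G1 X11.199 Y0.000
G1 X11.199 Y15.193
G1 X0.000 Y15.193
G1 X0.000 Y0.000
M2 ; end

The solid is a rectangular box, roughly 11.2 × 15.2 mm footprint and 8.43 mm tall. Slicing at Δz = 1.205 mm — 7 equal slices spanning the solid's height, so layer i sits at z = i·h/7 — gives 7 non-empty perimeters. Each is a 4-segment closed polygon; G0 lifts to the layer z and rapids to the start vertex, then G1 traces the edges.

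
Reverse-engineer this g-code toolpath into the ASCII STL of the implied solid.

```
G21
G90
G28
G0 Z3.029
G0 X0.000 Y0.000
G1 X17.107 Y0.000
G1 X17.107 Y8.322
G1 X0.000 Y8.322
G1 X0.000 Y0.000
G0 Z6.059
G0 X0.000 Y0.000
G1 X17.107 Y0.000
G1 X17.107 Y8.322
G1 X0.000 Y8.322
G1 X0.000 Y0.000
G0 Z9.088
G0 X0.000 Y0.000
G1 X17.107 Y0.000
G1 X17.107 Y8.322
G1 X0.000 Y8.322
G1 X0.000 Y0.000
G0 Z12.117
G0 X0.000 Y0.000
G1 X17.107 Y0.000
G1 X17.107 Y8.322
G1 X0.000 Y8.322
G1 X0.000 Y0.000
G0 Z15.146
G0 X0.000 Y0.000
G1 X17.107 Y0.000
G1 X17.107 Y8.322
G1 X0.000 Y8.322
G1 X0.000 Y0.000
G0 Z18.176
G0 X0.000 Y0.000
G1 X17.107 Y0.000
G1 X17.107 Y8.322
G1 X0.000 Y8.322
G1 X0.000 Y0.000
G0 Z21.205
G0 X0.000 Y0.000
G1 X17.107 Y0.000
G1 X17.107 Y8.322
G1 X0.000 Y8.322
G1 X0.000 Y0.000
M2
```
solid part
  facet normal 0.0000 0.0000 -1.0000
    outer loop
      vertex 17.107 8.322 0.000
      vertex 17.107 0.000 0.000
      vertex 0.000 0.000 0.000
    endloop
  endfacet
  facet normal 0.0000 0.0000 -1.0000
    outer loop
      vertex 0.000 8.322 0.000
      vertex 17.107 8.322 0.000
      vertex 0.000 0.000 0.000
    endloop
  endfacet
  facet normal 0.0000 0.0000 1.0000
    outer loop
      vertex 0.000 0.000 21.205
      vertex 17.107 0.000 21.205
      vertex 17.107 8.322 21.205
    endloop
  endfacet
  facet normal 0.0000 0.0000 1.0000
    outer loop
      vertex 0.000 0.000 21.205
      vertex 17.107 8.322 21.205
      vertex 0.000 8.322 21.205
    endloop
  endfacet
  facet normal 0.0000 -1.0000 0.0000
    outer loop
      vertex 0.000 0.000 0.000
      vertex 17.107 0.000 0.000
      vertex 17.107 0.000 21.205
    endloop
  endfacet
  facet normal 0.0000 -1.0000 0.0000
    outer loop
      vertex 0.000 0.000 0.000
      vertex 17.107 0.000 21.205
      vertex 0.000 0.000 21.205
    endloop
  endfacet
  facet normal 0.0000 1.0000 0.0000
    outer loop
      vertex 17.107 8.322 21.205
      vertex 17.107 8.322 0.000
      vertex 0.000 8.322 0.000
    endloop
  endfacet
  facet normal 0.0000 1.0000 0.0000
    outer loop
      vertex 0.000 8.322 21.205
      vertex 17.107 8.322 21.205
      vertex 0.000 8.322 0.000
    endloop
  endfacet
  facet normal -1.0000 0.0000 0.0000
    outer loop
      vertex 0.000 8.322 21.205
      vertex 0.000 8.322 0.000
      vertex 0.000 0.000 0.000
    endloop
  endfacet
  facet normal -1.0000 0.0000 0.0000
    outer loop
      vertex 0.000 0.000 21.205
      vertex 0.000 8.322 21.205
      vertex 0.000 0.000 0.000
    endloop
  endfacet
  facet normal 1.0000 0.0000 0.0000
    outer loop
      vertex 17.107 0.000 0.000
      vertex 17.107 8.322 0.000
      vertex 17.107 8.322 21.205
    endloop
  endfacet
  facet normal 1.0000 0.0000 0.0000
    outer loop
      vertex 17.107 0.000 0.000
      vertex 17.107 8.322 21.205
      vertex 17.107 0.000 21.205
    endloop
  endfacet
endsolid part

The G0 Z moves step by Δz≈3.029 mm. Every layer's G1 loop is the same polygon, so the solid is a straight extrusion of it from z=0 to z≈21.2. Closing with flat bottom and top caps and triangulating gives 12 facets — a rectangular box, roughly 17.1 × 8.32 mm footprint and 21.2 mm tall.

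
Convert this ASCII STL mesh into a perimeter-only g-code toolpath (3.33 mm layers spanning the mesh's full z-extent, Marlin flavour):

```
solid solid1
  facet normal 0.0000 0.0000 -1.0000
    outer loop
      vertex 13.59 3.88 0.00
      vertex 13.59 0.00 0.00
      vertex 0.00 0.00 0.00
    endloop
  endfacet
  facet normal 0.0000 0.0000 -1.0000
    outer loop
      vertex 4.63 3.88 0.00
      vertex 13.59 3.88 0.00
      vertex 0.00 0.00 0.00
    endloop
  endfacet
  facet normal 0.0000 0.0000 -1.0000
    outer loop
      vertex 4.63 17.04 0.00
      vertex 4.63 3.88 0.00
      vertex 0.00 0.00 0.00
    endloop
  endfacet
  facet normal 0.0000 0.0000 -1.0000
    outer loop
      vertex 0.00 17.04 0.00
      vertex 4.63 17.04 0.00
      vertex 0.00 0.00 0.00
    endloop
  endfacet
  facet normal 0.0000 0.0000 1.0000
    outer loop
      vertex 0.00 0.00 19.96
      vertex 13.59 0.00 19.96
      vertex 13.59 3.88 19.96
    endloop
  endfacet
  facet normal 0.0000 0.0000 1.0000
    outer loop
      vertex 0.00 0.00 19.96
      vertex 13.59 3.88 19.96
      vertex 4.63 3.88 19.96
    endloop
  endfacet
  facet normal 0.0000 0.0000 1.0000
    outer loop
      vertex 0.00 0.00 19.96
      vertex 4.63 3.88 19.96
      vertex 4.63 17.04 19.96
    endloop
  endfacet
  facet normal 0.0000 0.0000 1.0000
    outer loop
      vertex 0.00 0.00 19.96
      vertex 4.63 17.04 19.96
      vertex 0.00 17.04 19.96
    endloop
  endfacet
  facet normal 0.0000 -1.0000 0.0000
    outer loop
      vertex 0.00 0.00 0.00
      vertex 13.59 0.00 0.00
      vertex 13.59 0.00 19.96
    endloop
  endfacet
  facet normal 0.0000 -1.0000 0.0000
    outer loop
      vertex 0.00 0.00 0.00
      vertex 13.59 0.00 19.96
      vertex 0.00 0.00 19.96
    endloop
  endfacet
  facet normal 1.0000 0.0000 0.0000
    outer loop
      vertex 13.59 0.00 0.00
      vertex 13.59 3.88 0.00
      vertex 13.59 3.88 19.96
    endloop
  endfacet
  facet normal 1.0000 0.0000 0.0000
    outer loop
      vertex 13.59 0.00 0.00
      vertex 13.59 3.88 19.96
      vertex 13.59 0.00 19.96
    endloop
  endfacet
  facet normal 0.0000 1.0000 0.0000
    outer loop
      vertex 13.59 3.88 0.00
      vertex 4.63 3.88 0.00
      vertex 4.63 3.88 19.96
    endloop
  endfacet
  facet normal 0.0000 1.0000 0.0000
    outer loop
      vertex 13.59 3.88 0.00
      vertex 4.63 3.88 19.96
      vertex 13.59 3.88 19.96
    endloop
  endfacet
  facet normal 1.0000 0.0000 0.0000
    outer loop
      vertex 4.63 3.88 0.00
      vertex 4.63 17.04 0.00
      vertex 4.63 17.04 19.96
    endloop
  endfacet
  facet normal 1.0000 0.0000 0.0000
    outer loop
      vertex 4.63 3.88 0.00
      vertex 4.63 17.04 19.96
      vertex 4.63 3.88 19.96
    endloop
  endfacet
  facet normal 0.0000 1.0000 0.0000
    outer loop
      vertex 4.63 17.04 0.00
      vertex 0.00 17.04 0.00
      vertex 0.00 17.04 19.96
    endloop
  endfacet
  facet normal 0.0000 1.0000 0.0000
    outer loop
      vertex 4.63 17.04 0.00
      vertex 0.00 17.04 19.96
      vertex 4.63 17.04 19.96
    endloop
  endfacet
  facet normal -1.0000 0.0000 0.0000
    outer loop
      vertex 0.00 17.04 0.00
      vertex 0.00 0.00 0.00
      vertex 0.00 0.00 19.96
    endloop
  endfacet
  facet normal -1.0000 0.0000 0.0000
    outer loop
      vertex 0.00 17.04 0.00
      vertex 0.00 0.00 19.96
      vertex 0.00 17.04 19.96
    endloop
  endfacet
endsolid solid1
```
; perimeter-only toolpath
G21 ; units = mm
G90 ; absolute positioning
G28 ; home
; layer 1
G0 Z3.33
G0 X0.00 Y0.00
G1 X13.59 Y0.00
G1 X13.59 Y3.88
G1 X4.63 Y3.88
G1 X4.63 Y17.04
G1 X0.00 Y17.04
G1 X0.00 Y0.00
; layer 2
G0 Z6.65
G0 X0.00 Y0.00
G1 X13.59 Y0.00
G1 X13.59 Y3.88
G1 X4.63 Y3.88
G1 X4.63 Y17.04
G1 X0.00 Y17.04
G1 X0.00 Y0.00
; layer 3
G0 Z9.98
G0 X0.00 Y0.00
G1 X13.59 Y0.00
G1 X13.59 Y3.88
G1 X4.63 Y3.88
G1 X4.63 Y17.04
G1 X0.00 Y17.04
G1 X0.00 Y0.00
; layer 4
G0 Z13.31
G0 X0.00 Y0.00
G1 X13.59 Y0.00
G1 X13.59 Y3.88
G1 X4.63 Y3.88
G1 X4.63 Y17.04
G1 X0.00 Y17.04
G1 X0.00 Y0.00
; layer 5
G0 Z16.63
G0 X0.00 Y0.00
G1 X13.59 Y0.00
G1 X13.59 Y3.88
G1 X4.63 Y3.88
G1 X4.63 Y17.04
G1 X0.00 Y17.04
G1 X0.00 Y0.00
; layer 6
G0 Z19.96
G0 X0.00 Y0.00
G1 X13.59 Y0.00
G1 X13.59 Y3.88
G1 X4.63 Y3.88
G1 X4.63 Y17.04
G1 X0.00 Y17.04
G1 X0.00 Y0.00
M2 ; end

The solid is an L-shaped prism: outer 13.6 × 17 mm, arm thicknesses ≈ 3.88 mm (horizontal) and 4.63 mm (vertical), extruded 20 mm in z. Slicing at Δz = 3.33 mm — 6 equal slices spanning the solid's height, so layer i sits at z = i·h/6 — gives 6 non-empty perimeters. Each is a 6-segment closed polygon; G0 lifts to the layer z and rapids to the start vertex, then G1 traces the edges.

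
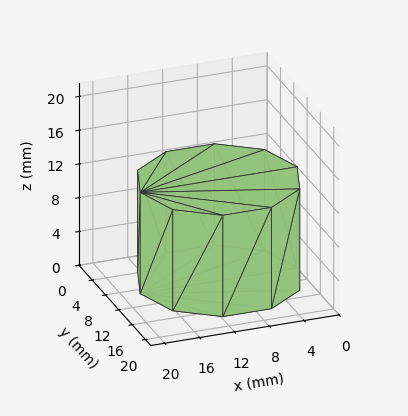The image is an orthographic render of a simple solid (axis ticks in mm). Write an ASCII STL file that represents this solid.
Reading the render: the shape is a regular 10-sided prism (a cylinder approximated with 10 flat sides), circumscribed radius ≈ 9 mm, height ≈ 12 mm (dimensions read to the nearest mm from the axis ticks). For the STL, each face is triangulated and given an outward normal.

solid part
  facet normal 0.0000 0.0000 -1.0000
    outer loop
      vertex 11.781 17.560 0.000
      vertex 16.281 14.290 0.000
      vertex 18.000 9.000 0.000
    endloop
  endfacet
  facet normal 0.0000 0.0000 -1.0000
    outer loop
      vertex 6.219 17.560 0.000
      vertex 11.781 17.560 0.000
      vertex 18.000 9.000 0.000
    endloop
  endfacet
  facet normal 0.0000 0.0000 -1.0000
    outer loop
      vertex 1.719 14.290 0.000
      vertex 6.219 17.560 0.000
      vertex 18.000 9.000 0.000
    endloop
  endfacet
  facet normal 0.0000 0.0000 -1.0000
    outer loop
      vertex 0.000 9.000 0.000
      vertex 1.719 14.290 0.000
      vertex 18.000 9.000 0.000
    endloop
  endfacet
  facet normal 0.0000 0.0000 -1.0000
    outer loop
      vertex 1.719 3.710 0.000
      vertex 0.000 9.000 0.000
      vertex 18.000 9.000 0.000
    endloop
  endfacet
  facet normal 0.0000 0.0000 -1.0000
    outer loop
      vertex 6.219 0.440 0.000
      vertex 1.719 3.710 0.000
      vertex 18.000 9.000 0.000
    endloop
  endfacet
  facet normal 0.0000 0.0000 -1.0000
    outer loop
      vertex 11.781 0.440 0.000
      vertex 6.219 0.440 0.000
      vertex 18.000 9.000 0.000
    endloop
  endfacet
  facet normal 0.0000 0.0000 -1.0000
    outer loop
      vertex 16.281 3.710 0.000
      vertex 11.781 0.440 0.000
      vertex 18.000 9.000 0.000
    endloop
  endfacet
  facet normal 0.0000 0.0000 1.0000
    outer loop
      vertex 18.000 9.000 12.000
      vertex 16.281 14.290 12.000
      vertex 11.781 17.560 12.000
    endloop
  endfacet
  facet normal 0.0000 0.0000 1.0000
    outer loop
      vertex 18.000 9.000 12.000
      vertex 11.781 17.560 12.000
      vertex 6.219 17.560 12.000
    endloop
  endfacet
  facet normal 0.0000 0.0000 1.0000
    outer loop
      vertex 18.000 9.000 12.000
      vertex 6.219 17.560 12.000
      vertex 1.719 14.290 12.000
    endloop
  endfacet
  facet normal 0.0000 0.0000 1.0000
    outer loop
      vertex 18.000 9.000 12.000
      vertex 1.719 14.290 12.000
      vertex 0.000 9.000 12.000
    endloop
  endfacet
  facet normal 0.0000 0.0000 1.0000
    outer loop
      vertex 18.000 9.000 12.000
      vertex 0.000 9.000 12.000
      vertex 1.719 3.710 12.000
    endloop
  endfacet
  facet normal 0.0000 0.0000 1.0000
    outer loop
      vertex 18.000 9.000 12.000
      vertex 1.719 3.710 12.000
      vertex 6.219 0.440 12.000
    endloop
  endfacet
  facet normal 0.0000 0.0000 1.0000
    outer loop
      vertex 18.000 9.000 12.000
      vertex 6.219 0.440 12.000
      vertex 11.781 0.440 12.000
    endloop
  endfacet
  facet normal 0.0000 0.0000 1.0000
    outer loop
      vertex 18.000 9.000 12.000
      vertex 11.781 0.440 12.000
      vertex 16.281 3.710 12.000
    endloop
  endfacet
  facet normal 0.9510 0.3090 0.0000
    outer loop
      vertex 18.000 9.000 0.000
      vertex 16.281 14.290 0.000
      vertex 16.281 14.290 12.000
    endloop
  endfacet
  facet normal 0.9510 0.3090 0.0000
    outer loop
      vertex 18.000 9.000 0.000
      vertex 16.281 14.290 12.000
      vertex 18.000 9.000 12.000
    endloop
  endfacet
  facet normal 0.5879 0.8090 0.0000
    outer loop
      vertex 16.281 14.290 0.000
      vertex 11.781 17.560 0.000
      vertex 11.781 17.560 12.000
    endloop
  endfacet
  facet normal 0.5879 0.8090 0.0000
    outer loop
      vertex 16.281 14.290 0.000
      vertex 11.781 17.560 12.000
      vertex 16.281 14.290 12.000
    endloop
  endfacet
  facet normal 0.0000 1.0000 0.0000
    outer loop
      vertex 11.781 17.560 0.000
      vertex 6.219 17.560 0.000
      vertex 6.219 17.560 12.000
    endloop
  endfacet
  facet normal 0.0000 1.0000 0.0000
    outer loop
      vertex 11.781 17.560 0.000
      vertex 6.219 17.560 12.000
      vertex 11.781 17.560 12.000
    endloop
  endfacet
  facet normal -0.5879 0.8090 0.0000
    outer loop
      vertex 6.219 17.560 0.000
      vertex 1.719 14.290 0.000
      vertex 1.719 14.290 12.000
    endloop
  endfacet
  facet normal -0.5879 0.8090 0.0000
    outer loop
      vertex 6.219 17.560 0.000
      vertex 1.719 14.290 12.000
      vertex 6.219 17.560 12.000
    endloop
  endfacet
  facet normal -0.9510 0.3090 0.0000
    outer loop
      vertex 1.719 14.290 0.000
      vertex 0.000 9.000 0.000
      vertex 0.000 9.000 12.000
    endloop
  endfacet
  facet normal -0.9510 0.3090 0.0000
    outer loop
      vertex 1.719 14.290 0.000
      vertex 0.000 9.000 12.000
      vertex 1.719 14.290 12.000
    endloop
  endfacet
  facet normal -0.9510 -0.3090 0.0000
    outer loop
      vertex 0.000 9.000 0.000
      vertex 1.719 3.710 0.000
      vertex 1.719 3.710 12.000
    endloop
  endfacet
  facet normal -0.9510 -0.3090 0.0000
    outer loop
      vertex 0.000 9.000 0.000
      vertex 1.719 3.710 12.000
      vertex 0.000 9.000 12.000
    endloop
  endfacet
  facet normal -0.5879 -0.8090 0.0000
    outer loop
      vertex 1.719 3.710 0.000
      vertex 6.219 0.440 0.000
      vertex 6.219 0.440 12.000
    endloop
  endfacet
  facet normal -0.5879 -0.8090 0.0000
    outer loop
      vertex 1.719 3.710 0.000
      vertex 6.219 0.440 12.000
      vertex 1.719 3.710 12.000
    endloop
  endfacet
  facet normal 0.0000 -1.0000 0.0000
    outer loop
      vertex 6.219 0.440 0.000
      vertex 11.781 0.440 0.000
      vertex 11.781 0.440 12.000
    endloop
  endfacet
  facet normal 0.0000 -1.0000 0.0000
    outer loop
      vertex 6.219 0.440 0.000
      vertex 11.781 0.440 12.000
      vertex 6.219 0.440 12.000
    endloop
  endfacet
  facet normal 0.5879 -0.8090 0.0000
    outer loop
      vertex 11.781 0.440 0.000
      vertex 16.281 3.710 0.000
      vertex 16.281 3.710 12.000
    endloop
  endfacet
  facet normal 0.5879 -0.8090 0.0000
    outer loop
      vertex 11.781 0.440 0.000
      vertex 16.281 3.710 12.000
      vertex 11.781 0.440 12.000
    endloop
  endfacet
  facet normal 0.9510 -0.3090 0.0000
    outer loop
      vertex 16.281 3.710 0.000
      vertex 18.000 9.000 0.000
      vertex 18.000 9.000 12.000
    endloop
  endfacet
  facet normal 0.9510 -0.3090 0.0000
    outer loop
      vertex 16.281 3.710 0.000
      vertex 18.000 9.000 12.000
      vertex 16.281 3.710 12.000
    endloop
  endfacet
endsolid part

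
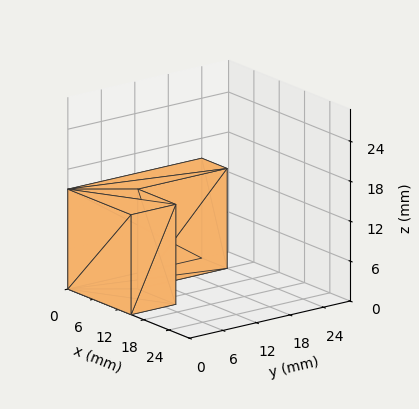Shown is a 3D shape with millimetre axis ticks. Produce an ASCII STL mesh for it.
Reading the render: the shape is an L-shaped prism: outer 15 × 24 mm, arm thicknesses ≈ 8 mm (horizontal) and 6 mm (vertical), extruded 15 mm in z (dimensions read to the nearest mm from the axis ticks). For the STL, each face is triangulated and given an outward normal.

solid part
  facet normal 0.0000 0.0000 -1.0000
    outer loop
      vertex 15.000 8.000 0.000
      vertex 15.000 0.000 0.000
      vertex 0.000 0.000 0.000
    endloop
  endfacet
  facet normal 0.0000 0.0000 -1.0000
    outer loop
      vertex 6.000 8.000 0.000
      vertex 15.000 8.000 0.000
      vertex 0.000 0.000 0.000
    endloop
  endfacet
  facet normal 0.0000 0.0000 -1.0000
    outer loop
      vertex 6.000 24.000 0.000
      vertex 6.000 8.000 0.000
      vertex 0.000 0.000 0.000
    endloop
  endfacet
  facet normal 0.0000 0.0000 -1.0000
    outer loop
      vertex 0.000 24.000 0.000
      vertex 6.000 24.000 0.000
      vertex 0.000 0.000 0.000
    endloop
  endfacet
  facet normal 0.0000 0.0000 1.0000
    outer loop
      vertex 0.000 0.000 15.000
      vertex 15.000 0.000 15.000
      vertex 15.000 8.000 15.000
    endloop
  endfacet
  facet normal 0.0000 0.0000 1.0000
    outer loop
      vertex 0.000 0.000 15.000
      vertex 15.000 8.000 15.000
      vertex 6.000 8.000 15.000
    endloop
  endfacet
  facet normal 0.0000 0.0000 1.0000
    outer loop
      vertex 0.000 0.000 15.000
      vertex 6.000 8.000 15.000
      vertex 6.000 24.000 15.000
    endloop
  endfacet
  facet normal 0.0000 0.0000 1.0000
    outer loop
      vertex 0.000 0.000 15.000
      vertex 6.000 24.000 15.000
      vertex 0.000 24.000 15.000
    endloop
  endfacet
  facet normal 0.0000 -1.0000 0.0000
    outer loop
      vertex 0.000 0.000 0.000
      vertex 15.000 0.000 0.000
      vertex 15.000 0.000 15.000
    endloop
  endfacet
  facet normal 0.0000 -1.0000 0.0000
    outer loop
      vertex 0.000 0.000 0.000
      vertex 15.000 0.000 15.000
      vertex 0.000 0.000 15.000
    endloop
  endfacet
  facet normal 1.0000 0.0000 0.0000
    outer loop
      vertex 15.000 0.000 0.000
      vertex 15.000 8.000 0.000
      vertex 15.000 8.000 15.000
    endloop
  endfacet
  facet normal 1.0000 0.0000 0.0000
    outer loop
      vertex 15.000 0.000 0.000
      vertex 15.000 8.000 15.000
      vertex 15.000 0.000 15.000
    endloop
  endfacet
  facet normal 0.0000 1.0000 0.0000
    outer loop
      vertex 15.000 8.000 0.000
      vertex 6.000 8.000 0.000
      vertex 6.000 8.000 15.000
    endloop
  endfacet
  facet normal 0.0000 1.0000 0.0000
    outer loop
      vertex 15.000 8.000 0.000
      vertex 6.000 8.000 15.000
      vertex 15.000 8.000 15.000
    endloop
  endfacet
  facet normal 1.0000 0.0000 0.0000
    outer loop
      vertex 6.000 8.000 0.000
      vertex 6.000 24.000 0.000
      vertex 6.000 24.000 15.000
    endloop
  endfacet
  facet normal 1.0000 0.0000 0.0000
    outer loop
      vertex 6.000 8.000 0.000
      vertex 6.000 24.000 15.000
      vertex 6.000 8.000 15.000
    endloop
  endfacet
  facet normal 0.0000 1.0000 0.0000
    outer loop
      vertex 6.000 24.000 0.000
      vertex 0.000 24.000 0.000
      vertex 0.000 24.000 15.000
    endloop
  endfacet
  facet normal 0.0000 1.0000 0.0000
    outer loop
      vertex 6.000 24.000 0.000
      vertex 0.000 24.000 15.000
      vertex 6.000 24.000 15.000
    endloop
  endfacet
  facet normal -1.0000 0.0000 0.0000
    outer loop
      vertex 0.000 24.000 0.000
      vertex 0.000 0.000 0.000
      vertex 0.000 0.000 15.000
    endloop
  endfacet
  facet normal -1.0000 0.0000 0.0000
    outer loop
      vertex 0.000 24.000 0.000
      vertex 0.000 0.000 15.000
      vertex 0.000 24.000 15.000
    endloop
  endfacet
endsolid part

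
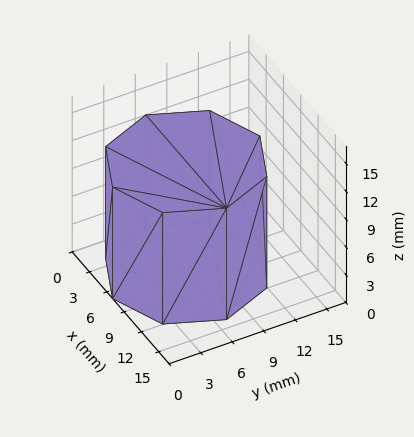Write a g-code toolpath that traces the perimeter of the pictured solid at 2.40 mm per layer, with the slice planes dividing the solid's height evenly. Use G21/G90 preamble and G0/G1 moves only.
Reading the render: the shape is a regular 8-sided prism (a cylinder approximated with 8 flat sides), circumscribed radius ≈ 7 mm, height ≈ 12 mm (dimensions read to the nearest mm from the axis ticks). For the g-code, the solid's height is divided into equal slices at the stated Δz and each level perimeter traced with G1 moves after a G0 lift.

; perimeter-only toolpath
G21 ; units = mm
G90 ; absolute positioning
G28 ; home
; layer 1
G0 Z2.40
G0 X14.00 Y7.00
G1 X11.95 Y11.95
G1 X7.00 Y14.00
G1 X2.05 Y11.95
G1 X0.00 Y7.00
G1 X2.05 Y2.05
G1 X7.00 Y0.00
G1 X11.95 Y2.05
G1 X14.00 Y7.00
; layer 2
G0 Z4.80
G0 X14.00 Y7.00
G1 X11.95 Y11.95
G1 X7.00 Y14.00
G1 X2.05 Y11.95
G1 X0.00 Y7.00
G1 X2.05 Y2.05
G1 X7.00 Y0.00
G1 X11.95 Y2.05
G1 X14.00 Y7.00
; layer 3
G0 Z7.20
G0 X14.00 Y7.00
G1 X11.95 Y11.95
G1 X7.00 Y14.00
G1 X2.05 Y11.95
G1 X0.00 Y7.00
G1 X2.05 Y2.05
G1 X7.00 Y0.00
G1 X11.95 Y2.05
G1 X14.00 Y7.00
; layer 4
G0 Z9.60
G0 X14.00 Y7.00
G1 X11.95 Y11.95
G1 X7.00 Y14.00
G1 X2.05 Y11.95
G1 X0.00 Y7.00
G1 X2.05 Y2.05
G1 X7.00 Y0.00
G1 X11.95 Y2.05
G1 X14.00 Y7.00
; layer 5
G0 Z12.00
G0 X14.00 Y7.00
G1 X11.95 Y11.95
G1 X7.00 Y14.00
G1 X2.05 Y11.95
G1 X0.00 Y7.00
G1 X2.05 Y2.05
G1 X7.00 Y0.00
G1 X11.95 Y2.05
G1 X14.00 Y7.00
M2 ; end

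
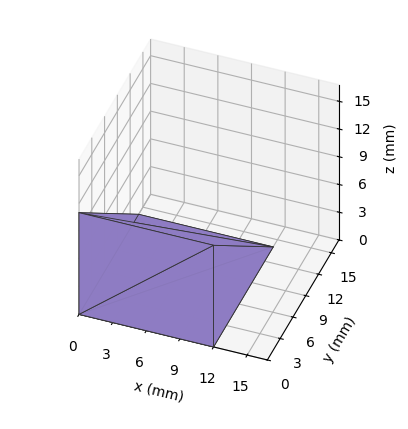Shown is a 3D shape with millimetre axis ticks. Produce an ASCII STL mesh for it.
Reading the render: the shape is a wedge (ramp): 12 × 14 mm base, rising to 11 mm along the y=0 edge and sloping linearly to z=0 at y=14 (dimensions read to the nearest mm from the axis ticks). For the STL, each face is triangulated and given an outward normal.

solid part
  facet normal 0.0000 0.0000 -1.0000
    outer loop
      vertex 12.000 14.000 0.000
      vertex 12.000 0.000 0.000
      vertex 0.000 0.000 0.000
    endloop
  endfacet
  facet normal 0.0000 0.0000 -1.0000
    outer loop
      vertex 0.000 14.000 0.000
      vertex 12.000 14.000 0.000
      vertex 0.000 0.000 0.000
    endloop
  endfacet
  facet normal 0.0000 -1.0000 0.0000
    outer loop
      vertex 0.000 0.000 0.000
      vertex 12.000 0.000 0.000
      vertex 12.000 0.000 11.000
    endloop
  endfacet
  facet normal 0.0000 -1.0000 0.0000
    outer loop
      vertex 0.000 0.000 0.000
      vertex 12.000 0.000 11.000
      vertex 0.000 0.000 11.000
    endloop
  endfacet
  facet normal 0.0000 0.6178 0.7863
    outer loop
      vertex 0.000 0.000 11.000
      vertex 12.000 0.000 11.000
      vertex 12.000 14.000 0.000
    endloop
  endfacet
  facet normal 0.0000 0.6178 0.7863
    outer loop
      vertex 0.000 0.000 11.000
      vertex 12.000 14.000 0.000
      vertex 0.000 14.000 0.000
    endloop
  endfacet
  facet normal -1.0000 0.0000 0.0000
    outer loop
      vertex 0.000 0.000 11.000
      vertex 0.000 14.000 0.000
      vertex 0.000 0.000 0.000
    endloop
  endfacet
  facet normal 1.0000 0.0000 0.0000
    outer loop
      vertex 12.000 0.000 0.000
      vertex 12.000 14.000 0.000
      vertex 12.000 0.000 11.000
    endloop
  endfacet
endsolid part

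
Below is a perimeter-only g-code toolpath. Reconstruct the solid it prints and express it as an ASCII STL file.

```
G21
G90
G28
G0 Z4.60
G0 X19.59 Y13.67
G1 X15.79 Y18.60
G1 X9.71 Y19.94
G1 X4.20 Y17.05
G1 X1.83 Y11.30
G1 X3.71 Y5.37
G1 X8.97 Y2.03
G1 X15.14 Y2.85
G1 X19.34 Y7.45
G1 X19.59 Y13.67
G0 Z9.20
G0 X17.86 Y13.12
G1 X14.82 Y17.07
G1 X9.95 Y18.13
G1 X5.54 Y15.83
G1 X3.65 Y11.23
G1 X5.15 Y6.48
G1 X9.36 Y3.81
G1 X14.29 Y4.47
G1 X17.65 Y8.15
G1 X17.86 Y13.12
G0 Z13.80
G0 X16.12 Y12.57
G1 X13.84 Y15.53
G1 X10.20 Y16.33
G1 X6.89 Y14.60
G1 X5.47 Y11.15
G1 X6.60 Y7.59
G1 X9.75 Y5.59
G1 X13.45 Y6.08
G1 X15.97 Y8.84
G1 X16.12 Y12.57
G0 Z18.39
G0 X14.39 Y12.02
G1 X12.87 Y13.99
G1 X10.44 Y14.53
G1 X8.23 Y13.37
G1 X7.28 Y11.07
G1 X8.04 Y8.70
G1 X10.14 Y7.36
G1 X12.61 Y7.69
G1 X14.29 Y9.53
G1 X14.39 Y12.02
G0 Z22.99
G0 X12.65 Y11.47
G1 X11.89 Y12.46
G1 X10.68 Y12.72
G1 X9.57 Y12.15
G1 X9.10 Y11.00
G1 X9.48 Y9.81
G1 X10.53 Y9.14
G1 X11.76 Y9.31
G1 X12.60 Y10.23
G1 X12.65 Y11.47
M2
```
solid part
  facet normal 0.0000 0.0000 -1.0000
    outer loop
      vertex 9.47 21.74 0.00
      vertex 16.77 20.14 0.00
      vertex 21.33 14.22 0.00
    endloop
  endfacet
  facet normal 0.0000 0.0000 -1.0000
    outer loop
      vertex 2.85 18.28 0.00
      vertex 9.47 21.74 0.00
      vertex 21.33 14.22 0.00
    endloop
  endfacet
  facet normal 0.0000 0.0000 -1.0000
    outer loop
      vertex 0.01 11.38 0.00
      vertex 2.85 18.28 0.00
      vertex 21.33 14.22 0.00
    endloop
  endfacet
  facet normal 0.0000 0.0000 -1.0000
    outer loop
      vertex 2.27 4.26 0.00
      vertex 0.01 11.38 0.00
      vertex 21.33 14.22 0.00
    endloop
  endfacet
  facet normal 0.0000 0.0000 -1.0000
    outer loop
      vertex 8.58 0.25 0.00
      vertex 2.27 4.26 0.00
      vertex 21.33 14.22 0.00
    endloop
  endfacet
  facet normal 0.0000 0.0000 -1.0000
    outer loop
      vertex 15.98 1.24 0.00
      vertex 8.58 0.25 0.00
      vertex 21.33 14.22 0.00
    endloop
  endfacet
  facet normal 0.0000 0.0000 -1.0000
    outer loop
      vertex 21.02 6.76 0.00
      vertex 15.98 1.24 0.00
      vertex 21.33 14.22 0.00
    endloop
  endfacet
  facet normal 0.7425 0.5720 0.3486
    outer loop
      vertex 21.33 14.22 0.00
      vertex 16.77 20.14 0.00
      vertex 10.92 10.92 27.59
    endloop
  endfacet
  facet normal 0.2007 0.9156 0.3485
    outer loop
      vertex 16.77 20.14 0.00
      vertex 9.47 21.74 0.00
      vertex 10.92 10.92 27.59
    endloop
  endfacet
  facet normal -0.4342 0.8307 0.3486
    outer loop
      vertex 9.47 21.74 0.00
      vertex 2.85 18.28 0.00
      vertex 10.92 10.92 27.59
    endloop
  endfacet
  facet normal -0.8667 0.3567 0.3487
    outer loop
      vertex 2.85 18.28 0.00
      vertex 0.01 11.38 0.00
      vertex 10.92 10.92 27.59
    endloop
  endfacet
  facet normal -0.8934 -0.2836 0.3485
    outer loop
      vertex 0.01 11.38 0.00
      vertex 2.27 4.26 0.00
      vertex 10.92 10.92 27.59
    endloop
  endfacet
  facet normal -0.5027 -0.7911 0.3486
    outer loop
      vertex 2.27 4.26 0.00
      vertex 8.58 0.25 0.00
      vertex 10.92 10.92 27.59
    endloop
  endfacet
  facet normal 0.1243 -0.9290 0.3487
    outer loop
      vertex 8.58 0.25 0.00
      vertex 15.98 1.24 0.00
      vertex 10.92 10.92 27.59
    endloop
  endfacet
  facet normal 0.6921 -0.6320 0.3487
    outer loop
      vertex 15.98 1.24 0.00
      vertex 21.02 6.76 0.00
      vertex 10.92 10.92 27.59
    endloop
  endfacet
  facet normal 0.9364 -0.0389 0.3487
    outer loop
      vertex 21.02 6.76 0.00
      vertex 21.33 14.22 0.00
      vertex 10.92 10.92 27.59
    endloop
  endfacet
endsolid part

The G0 Z moves step by Δz≈4.60 mm. The G1 loops shrink linearly with z, so the solid tapers from its base footprint up to z≈27.6. Closing with a flat bottom cap and the tapered top and triangulating gives 16 facets — a regular 9-sided pyramid, base circumscribed radius ≈ 10.9 mm, apex at z ≈ 27.6 mm.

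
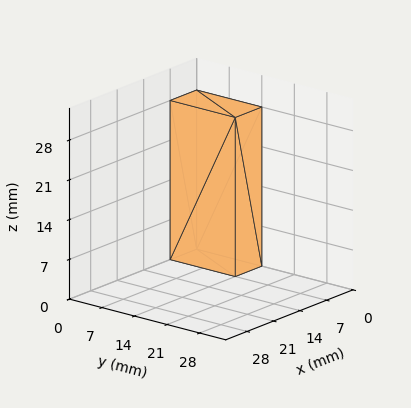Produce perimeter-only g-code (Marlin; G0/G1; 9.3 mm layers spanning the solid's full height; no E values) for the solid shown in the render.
Reading the render: the shape is a rectangular box, roughly 7 × 14 mm footprint and 28 mm tall (dimensions read to the nearest mm from the axis ticks). For the g-code, the solid's height is divided into equal slices at the stated Δz and each level perimeter traced with G1 moves after a G0 lift.

; perimeter-only toolpath
G21 ; units = mm
G90 ; absolute positioning
G28 ; home
; layer 1
G0 Z9.3
G0 X0.0 Y0.0
G1 X7.0 Y0.0
G1 X7.0 Y14.0
G1 X0.0 Y14.0
G1 X0.0 Y0.0
; layer 2
G0 Z18.7
G0 X0.0 Y0.0
G1 X7.0 Y0.0
G1 X7.0 Y14.0
G1 X0.0 Y14.0
G1 X0.0 Y0.0
; layer 3
G0 Z28.0
G0 X0.0 Y0.0
G1 X7.0 Y0.0
G1 X7.0 Y14.0
G1 X0.0 Y14.0
G1 X0.0 Y0.0
M2 ; end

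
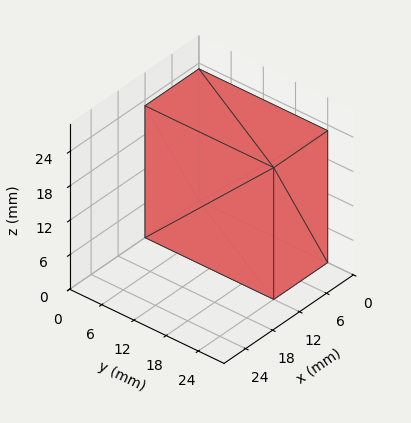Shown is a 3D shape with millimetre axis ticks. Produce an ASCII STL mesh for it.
Reading the render: the shape is a rectangular box, roughly 12 × 24 mm footprint and 23 mm tall (dimensions read to the nearest mm from the axis ticks). For the STL, each face is triangulated and given an outward normal.

solid part
  facet normal 0.0000 0.0000 -1.0000
    outer loop
      vertex 12.0 24.0 0.0
      vertex 12.0 0.0 0.0
      vertex 0.0 0.0 0.0
    endloop
  endfacet
  facet normal 0.0000 0.0000 -1.0000
    outer loop
      vertex 0.0 24.0 0.0
      vertex 12.0 24.0 0.0
      vertex 0.0 0.0 0.0
    endloop
  endfacet
  facet normal 0.0000 0.0000 1.0000
    outer loop
      vertex 0.0 0.0 23.0
      vertex 12.0 0.0 23.0
      vertex 12.0 24.0 23.0
    endloop
  endfacet
  facet normal 0.0000 0.0000 1.0000
    outer loop
      vertex 0.0 0.0 23.0
      vertex 12.0 24.0 23.0
      vertex 0.0 24.0 23.0
    endloop
  endfacet
  facet normal 0.0000 -1.0000 0.0000
    outer loop
      vertex 0.0 0.0 0.0
      vertex 12.0 0.0 0.0
      vertex 12.0 0.0 23.0
    endloop
  endfacet
  facet normal 0.0000 -1.0000 0.0000
    outer loop
      vertex 0.0 0.0 0.0
      vertex 12.0 0.0 23.0
      vertex 0.0 0.0 23.0
    endloop
  endfacet
  facet normal 0.0000 1.0000 0.0000
    outer loop
      vertex 12.0 24.0 23.0
      vertex 12.0 24.0 0.0
      vertex 0.0 24.0 0.0
    endloop
  endfacet
  facet normal 0.0000 1.0000 0.0000
    outer loop
      vertex 0.0 24.0 23.0
      vertex 12.0 24.0 23.0
      vertex 0.0 24.0 0.0
    endloop
  endfacet
  facet normal -1.0000 0.0000 0.0000
    outer loop
      vertex 0.0 24.0 23.0
      vertex 0.0 24.0 0.0
      vertex 0.0 0.0 0.0
    endloop
  endfacet
  facet normal -1.0000 0.0000 0.0000
    outer loop
      vertex 0.0 0.0 23.0
      vertex 0.0 24.0 23.0
      vertex 0.0 0.0 0.0
    endloop
  endfacet
  facet normal 1.0000 0.0000 0.0000
    outer loop
      vertex 12.0 0.0 0.0
      vertex 12.0 24.0 0.0
      vertex 12.0 24.0 23.0
    endloop
  endfacet
  facet normal 1.0000 0.0000 0.0000
    outer loop
      vertex 12.0 0.0 0.0
      vertex 12.0 24.0 23.0
      vertex 12.0 0.0 23.0
    endloop
  endfacet
endsolid part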